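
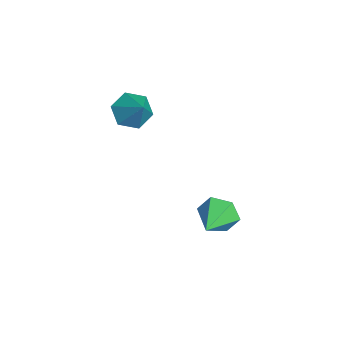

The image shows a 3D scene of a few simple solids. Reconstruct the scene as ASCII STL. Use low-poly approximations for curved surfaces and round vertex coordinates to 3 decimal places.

solid 
facet normal -0.894 0.369 -0.255
outer loop
vertex -0.522 2.317 -5.096
vertex -0.924 1.969 -4.191
vertex -0.511 2.932 -4.246
endloop
endfacet
facet normal 0.792 0.490 -0.365
outer loop
vertex -0.522 2.317 -5.096
vertex -0.511 2.932 -4.246
vertex 0.764 1.271 -3.709
endloop
endfacet
facet normal -0.894 0.369 -0.255
outer loop
vertex -0.511 2.932 -4.246
vertex -0.924 1.969 -4.191
vertex -0.913 2.585 -3.34
endloop
endfacet
facet normal 0.599 0.623 0.504
outer loop
vertex -0.511 2.932 -4.246
vertex -0.913 2.585 -3.34
vertex 0.764 1.271 -3.709
endloop
endfacet
facet normal -0.894 0.369 -0.256
outer loop
vertex -0.913 2.585 -3.34
vertex -0.924 1.969 -4.191
vertex -1.327 1.621 -3.285
endloop
endfacet
facet normal 0.194 -0.027 0.981
outer loop
vertex -0.913 2.585 -3.34
vertex -1.327 1.621 -3.285
vertex 0.764 1.271 -3.709
endloop
endfacet
facet normal -0.893 0.369 -0.255
outer loop
vertex -1.327 1.621 -3.285
vertex -0.924 1.969 -4.191
vertex -1.338 1.006 -4.136
endloop
endfacet
facet normal -0.017 -0.810 0.586
outer loop
vertex -1.327 1.621 -3.285
vertex -1.338 1.006 -4.136
vertex 0.764 1.271 -3.709
endloop
endfacet
facet normal -0.893 0.370 -0.255
outer loop
vertex -1.338 1.006 -4.136
vertex -0.924 1.969 -4.191
vertex -0.936 1.353 -5.041
endloop
endfacet
facet normal 0.176 -0.943 -0.283
outer loop
vertex -1.338 1.006 -4.136
vertex -0.936 1.353 -5.041
vertex 0.764 1.271 -3.709
endloop
endfacet
facet normal -0.894 0.369 -0.255
outer loop
vertex -0.936 1.353 -5.041
vertex -0.924 1.969 -4.191
vertex -0.522 2.317 -5.096
endloop
endfacet
facet normal 0.581 -0.293 -0.759
outer loop
vertex -0.936 1.353 -5.041
vertex -0.522 2.317 -5.096
vertex 0.764 1.271 -3.709
endloop
endfacet
facet normal -0.669 -0.284 -0.686
outer loop
vertex -2.766 -2.526 0.945
vertex -3.446 -1.855 1.33
vertex -2.802 -1.563 0.581
endloop
endfacet
facet normal 0.967 -0.058 -0.249
outer loop
vertex -2.766 -2.526 0.945
vertex -2.802 -1.563 0.581
vertex -2.294 -1.365 2.51
endloop
endfacet
facet normal -0.669 -0.284 -0.686
outer loop
vertex -2.802 -1.563 0.581
vertex -3.446 -1.855 1.33
vertex -3.482 -0.892 0.966
endloop
endfacet
facet normal 0.610 0.755 -0.238
outer loop
vertex -2.802 -1.563 0.581
vertex -3.482 -0.892 0.966
vertex -2.294 -1.365 2.51
endloop
endfacet
facet normal -0.670 -0.284 -0.686
outer loop
vertex -3.482 -0.892 0.966
vertex -3.446 -1.855 1.33
vertex -4.126 -1.183 1.715
endloop
endfacet
facet normal -0.048 0.944 0.326
outer loop
vertex -3.482 -0.892 0.966
vertex -4.126 -1.183 1.715
vertex -2.294 -1.365 2.51
endloop
endfacet
facet normal -0.670 -0.284 -0.686
outer loop
vertex -4.126 -1.183 1.715
vertex -3.446 -1.855 1.33
vertex -4.09 -2.146 2.079
endloop
endfacet
facet normal -0.350 0.320 0.880
outer loop
vertex -4.126 -1.183 1.715
vertex -4.09 -2.146 2.079
vertex -2.294 -1.365 2.51
endloop
endfacet
facet normal -0.669 -0.285 -0.686
outer loop
vertex -4.09 -2.146 2.079
vertex -3.446 -1.855 1.33
vertex -3.41 -2.817 1.694
endloop
endfacet
facet normal 0.006 -0.493 0.870
outer loop
vertex -4.09 -2.146 2.079
vertex -3.41 -2.817 1.694
vertex -2.294 -1.365 2.51
endloop
endfacet
facet normal -0.669 -0.285 -0.686
outer loop
vertex -3.41 -2.817 1.694
vertex -3.446 -1.855 1.33
vertex -2.766 -2.526 0.945
endloop
endfacet
facet normal 0.664 -0.682 0.306
outer loop
vertex -3.41 -2.817 1.694
vertex -2.766 -2.526 0.945
vertex -2.294 -1.365 2.51
endloop
endfacet

endsolid


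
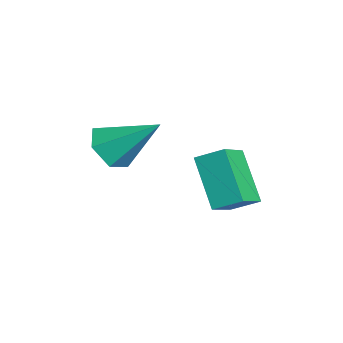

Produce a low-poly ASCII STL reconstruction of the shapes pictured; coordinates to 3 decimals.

solid 
facet normal -0.311 -0.714 -0.627
outer loop
vertex 3.205 -1.463 0.533
vertex 2.933 -1.931 1.201
vertex 2.401 -1.369 0.825
endloop
endfacet
facet normal -0.049 0.904 -0.425
outer loop
vertex 3.205 -1.463 0.533
vertex 2.401 -1.369 0.825
vertex 3.527 -0.569 2.399
endloop
endfacet
facet normal -0.311 -0.714 -0.628
outer loop
vertex 2.401 -1.369 0.825
vertex 2.933 -1.931 1.201
vertex 2.129 -1.838 1.493
endloop
endfacet
facet normal -0.722 0.669 0.176
outer loop
vertex 2.401 -1.369 0.825
vertex 2.129 -1.838 1.493
vertex 3.527 -0.569 2.399
endloop
endfacet
facet normal -0.311 -0.713 -0.628
outer loop
vertex 2.129 -1.838 1.493
vertex 2.933 -1.931 1.201
vertex 2.661 -2.4 1.868
endloop
endfacet
facet normal -0.559 0.024 0.829
outer loop
vertex 2.129 -1.838 1.493
vertex 2.661 -2.4 1.868
vertex 3.527 -0.569 2.399
endloop
endfacet
facet normal -0.312 -0.713 -0.628
outer loop
vertex 2.661 -2.4 1.868
vertex 2.933 -1.931 1.201
vertex 3.464 -2.494 1.576
endloop
endfacet
facet normal 0.275 -0.386 0.881
outer loop
vertex 2.661 -2.4 1.868
vertex 3.464 -2.494 1.576
vertex 3.527 -0.569 2.399
endloop
endfacet
facet normal -0.313 -0.713 -0.628
outer loop
vertex 3.464 -2.494 1.576
vertex 2.933 -1.931 1.201
vertex 3.736 -2.025 0.908
endloop
endfacet
facet normal 0.948 -0.151 0.280
outer loop
vertex 3.464 -2.494 1.576
vertex 3.736 -2.025 0.908
vertex 3.527 -0.569 2.399
endloop
endfacet
facet normal -0.312 -0.714 -0.627
outer loop
vertex 3.736 -2.025 0.908
vertex 2.933 -1.931 1.201
vertex 3.205 -1.463 0.533
endloop
endfacet
facet normal 0.786 0.494 -0.372
outer loop
vertex 3.736 -2.025 0.908
vertex 3.205 -1.463 0.533
vertex 3.527 -0.569 2.399
endloop
endfacet
facet normal -0.696 0.516 -0.500
outer loop
vertex 2.474 1.065 0.229
vertex 2.756 1.893 0.692
vertex 3.727 1.413 -1.156
endloop
endfacet
facet normal -0.285 -0.836 -0.468
outer loop
vertex 4.624 0.747 -0.512
vertex 2.474 1.065 0.229
vertex 3.727 1.413 -1.156
endloop
endfacet
facet normal -0.696 0.516 -0.500
outer loop
vertex 3.727 1.413 -1.156
vertex 2.756 1.893 0.692
vertex 4.009 2.241 -0.693
endloop
endfacet
facet normal 0.659 0.183 -0.729
outer loop
vertex 4.009 2.241 -0.693
vertex 4.624 0.747 -0.512
vertex 3.727 1.413 -1.156
endloop
endfacet
facet normal -0.659 -0.183 0.729
outer loop
vertex 2.474 1.065 0.229
vertex 3.653 1.227 1.336
vertex 2.756 1.893 0.692
endloop
endfacet
facet normal -0.285 -0.836 -0.468
outer loop
vertex 3.371 0.399 0.873
vertex 2.474 1.065 0.229
vertex 4.624 0.747 -0.512
endloop
endfacet
facet normal -0.659 -0.183 0.729
outer loop
vertex 3.371 0.399 0.873
vertex 3.653 1.227 1.336
vertex 2.474 1.065 0.229
endloop
endfacet
facet normal 0.285 0.836 0.468
outer loop
vertex 2.756 1.893 0.692
vertex 3.653 1.227 1.336
vertex 4.009 2.241 -0.693
endloop
endfacet
facet normal 0.659 0.183 -0.729
outer loop
vertex 4.906 1.575 -0.049
vertex 4.624 0.747 -0.512
vertex 4.009 2.241 -0.693
endloop
endfacet
facet normal 0.285 0.836 0.468
outer loop
vertex 4.009 2.241 -0.693
vertex 3.653 1.227 1.336
vertex 4.906 1.575 -0.049
endloop
endfacet
facet normal 0.696 -0.516 0.500
outer loop
vertex 4.906 1.575 -0.049
vertex 3.371 0.399 0.873
vertex 4.624 0.747 -0.512
endloop
endfacet
facet normal 0.696 -0.516 0.500
outer loop
vertex 3.653 1.227 1.336
vertex 3.371 0.399 0.873
vertex 4.906 1.575 -0.049
endloop
endfacet

endsolid


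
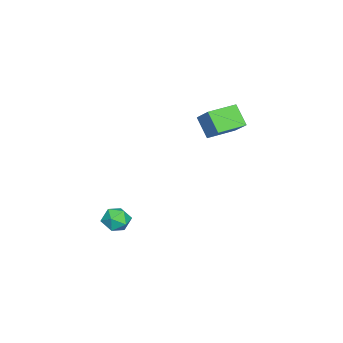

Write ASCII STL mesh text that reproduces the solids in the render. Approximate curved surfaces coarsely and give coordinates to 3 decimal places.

solid 
facet normal -0.751 0.659 0.047
outer loop
vertex 0.785 -0.242 2.617
vertex 1.407 0.412 3.377
vertex 1.239 0.337 1.746
endloop
endfacet
facet normal -0.527 -0.555 -0.644
outer loop
vertex 2.253 -0.552 1.683
vertex 0.785 -0.242 2.617
vertex 1.239 0.337 1.746
endloop
endfacet
facet normal -0.751 0.659 0.047
outer loop
vertex 1.239 0.337 1.746
vertex 1.407 0.412 3.377
vertex 1.861 0.992 2.507
endloop
endfacet
facet normal 0.398 0.509 -0.763
outer loop
vertex 1.861 0.992 2.507
vertex 2.253 -0.552 1.683
vertex 1.239 0.337 1.746
endloop
endfacet
facet normal -0.398 -0.508 0.763
outer loop
vertex 0.785 -0.242 2.617
vertex 2.421 -0.477 3.314
vertex 1.407 0.412 3.377
endloop
endfacet
facet normal -0.527 -0.554 -0.644
outer loop
vertex 1.799 -1.132 2.553
vertex 0.785 -0.242 2.617
vertex 2.253 -0.552 1.683
endloop
endfacet
facet normal -0.398 -0.509 0.763
outer loop
vertex 1.799 -1.132 2.553
vertex 2.421 -0.477 3.314
vertex 0.785 -0.242 2.617
endloop
endfacet
facet normal 0.526 0.555 0.644
outer loop
vertex 1.407 0.412 3.377
vertex 2.421 -0.477 3.314
vertex 1.861 0.992 2.507
endloop
endfacet
facet normal 0.398 0.509 -0.763
outer loop
vertex 2.875 0.102 2.443
vertex 2.253 -0.552 1.683
vertex 1.861 0.992 2.507
endloop
endfacet
facet normal 0.527 0.555 0.644
outer loop
vertex 1.861 0.992 2.507
vertex 2.421 -0.477 3.314
vertex 2.875 0.102 2.443
endloop
endfacet
facet normal 0.751 -0.659 -0.047
outer loop
vertex 2.875 0.102 2.443
vertex 1.799 -1.132 2.553
vertex 2.253 -0.552 1.683
endloop
endfacet
facet normal 0.751 -0.659 -0.047
outer loop
vertex 2.421 -0.477 3.314
vertex 1.799 -1.132 2.553
vertex 2.875 0.102 2.443
endloop
endfacet
facet normal 0.009 0.926 0.377
outer loop
vertex 3.485 -3.391 -2.928
vertex 3.811 -3.625 -2.361
vertex 4.179 -3.406 -2.908
endloop
endfacet
facet normal 0.030 0.941 -0.337
outer loop
vertex 3.485 -3.391 -2.928
vertex 4.179 -3.406 -2.908
vertex 3.844 -3.601 -3.483
endloop
endfacet
facet normal -0.547 0.602 -0.582
outer loop
vertex 3.485 -3.391 -2.928
vertex 3.844 -3.601 -3.483
vertex 3.269 -3.94 -3.293
endloop
endfacet
facet normal -0.926 0.377 -0.019
outer loop
vertex 3.485 -3.391 -2.928
vertex 3.269 -3.94 -3.293
vertex 3.249 -3.955 -2.599
endloop
endfacet
facet normal -0.582 0.578 0.573
outer loop
vertex 3.485 -3.391 -2.928
vertex 3.249 -3.955 -2.599
vertex 3.811 -3.625 -2.361
endloop
endfacet
facet normal 0.606 0.576 -0.548
outer loop
vertex 3.844 -3.601 -3.483
vertex 4.179 -3.406 -2.908
vertex 4.391 -3.965 -3.261
endloop
endfacet
facet normal 0.573 0.552 0.606
outer loop
vertex 4.179 -3.406 -2.908
vertex 3.811 -3.625 -2.361
vertex 4.371 -3.98 -2.567
endloop
endfacet
facet normal -0.383 -0.013 0.923
outer loop
vertex 3.811 -3.625 -2.361
vertex 3.249 -3.955 -2.599
vertex 3.796 -4.319 -2.377
endloop
endfacet
facet normal -0.941 -0.335 -0.034
outer loop
vertex 3.249 -3.955 -2.599
vertex 3.269 -3.94 -3.293
vertex 3.461 -4.514 -2.952
endloop
endfacet
facet normal -0.329 0.029 -0.944
outer loop
vertex 3.269 -3.94 -3.293
vertex 3.844 -3.601 -3.483
vertex 3.829 -4.295 -3.499
endloop
endfacet
facet normal 0.926 -0.377 0.019
outer loop
vertex 4.155 -4.529 -2.932
vertex 4.391 -3.965 -3.261
vertex 4.371 -3.98 -2.567
endloop
endfacet
facet normal 0.547 -0.602 0.582
outer loop
vertex 4.155 -4.529 -2.932
vertex 4.371 -3.98 -2.567
vertex 3.796 -4.319 -2.377
endloop
endfacet
facet normal -0.030 -0.941 0.337
outer loop
vertex 4.155 -4.529 -2.932
vertex 3.796 -4.319 -2.377
vertex 3.461 -4.514 -2.952
endloop
endfacet
facet normal -0.009 -0.926 -0.377
outer loop
vertex 4.155 -4.529 -2.932
vertex 3.461 -4.514 -2.952
vertex 3.829 -4.295 -3.499
endloop
endfacet
facet normal 0.582 -0.578 -0.573
outer loop
vertex 4.155 -4.529 -2.932
vertex 3.829 -4.295 -3.499
vertex 4.391 -3.965 -3.261
endloop
endfacet
facet normal 0.941 0.335 0.034
outer loop
vertex 4.371 -3.98 -2.567
vertex 4.391 -3.965 -3.261
vertex 4.179 -3.406 -2.908
endloop
endfacet
facet normal 0.329 -0.029 0.944
outer loop
vertex 3.796 -4.319 -2.377
vertex 4.371 -3.98 -2.567
vertex 3.811 -3.625 -2.361
endloop
endfacet
facet normal -0.606 -0.576 0.548
outer loop
vertex 3.461 -4.514 -2.952
vertex 3.796 -4.319 -2.377
vertex 3.249 -3.955 -2.599
endloop
endfacet
facet normal -0.573 -0.552 -0.606
outer loop
vertex 3.829 -4.295 -3.499
vertex 3.461 -4.514 -2.952
vertex 3.269 -3.94 -3.293
endloop
endfacet
facet normal 0.383 0.013 -0.923
outer loop
vertex 4.391 -3.965 -3.261
vertex 3.829 -4.295 -3.499
vertex 3.844 -3.601 -3.483
endloop
endfacet

endsolid


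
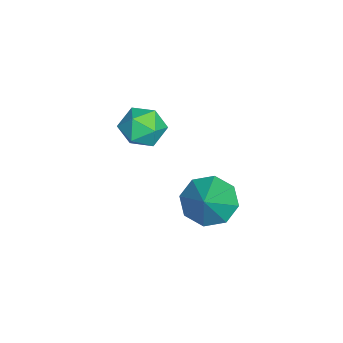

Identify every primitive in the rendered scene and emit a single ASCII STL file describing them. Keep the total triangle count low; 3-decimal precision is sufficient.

solid 
facet normal -0.736 0.036 -0.676
outer loop
vertex 0.107 3.021 -0.877
vertex -0.408 2.44 -0.347
vertex -0.308 3.373 -0.406
endloop
endfacet
facet normal 0.656 0.754 0.014
outer loop
vertex 0.107 3.021 -0.877
vertex -0.308 3.373 -0.406
vertex 0.808 2.38 0.767
endloop
endfacet
facet normal -0.736 0.036 -0.676
outer loop
vertex -0.308 3.373 -0.406
vertex -0.408 2.44 -0.347
vertex -0.781 3.178 0.099
endloop
endfacet
facet normal 0.203 0.834 0.513
outer loop
vertex -0.308 3.373 -0.406
vertex -0.781 3.178 0.099
vertex 0.808 2.38 0.767
endloop
endfacet
facet normal -0.736 0.036 -0.676
outer loop
vertex -0.781 3.178 0.099
vertex -0.408 2.44 -0.347
vertex -1.036 2.551 0.343
endloop
endfacet
facet normal -0.167 0.416 0.894
outer loop
vertex -0.781 3.178 0.099
vertex -1.036 2.551 0.343
vertex 0.808 2.38 0.767
endloop
endfacet
facet normal -0.736 0.035 -0.676
outer loop
vertex -1.036 2.551 0.343
vertex -0.408 2.44 -0.347
vertex -0.922 1.859 0.183
endloop
endfacet
facet normal -0.239 -0.256 0.937
outer loop
vertex -1.036 2.551 0.343
vertex -0.922 1.859 0.183
vertex 0.808 2.38 0.767
endloop
endfacet
facet normal -0.737 0.035 -0.675
outer loop
vertex -0.922 1.859 0.183
vertex -0.408 2.44 -0.347
vertex -0.507 1.507 -0.288
endloop
endfacet
facet normal 0.030 -0.788 0.615
outer loop
vertex -0.922 1.859 0.183
vertex -0.507 1.507 -0.288
vertex 0.808 2.38 0.767
endloop
endfacet
facet normal -0.737 0.035 -0.675
outer loop
vertex -0.507 1.507 -0.288
vertex -0.408 2.44 -0.347
vertex -0.034 1.702 -0.794
endloop
endfacet
facet normal 0.483 -0.868 0.117
outer loop
vertex -0.507 1.507 -0.288
vertex -0.034 1.702 -0.794
vertex 0.808 2.38 0.767
endloop
endfacet
facet normal -0.737 0.036 -0.675
outer loop
vertex -0.034 1.702 -0.794
vertex -0.408 2.44 -0.347
vertex 0.22 2.329 -1.038
endloop
endfacet
facet normal 0.853 -0.449 -0.265
outer loop
vertex -0.034 1.702 -0.794
vertex 0.22 2.329 -1.038
vertex 0.808 2.38 0.767
endloop
endfacet
facet normal -0.737 0.037 -0.675
outer loop
vertex 0.22 2.329 -1.038
vertex -0.408 2.44 -0.347
vertex 0.107 3.021 -0.877
endloop
endfacet
facet normal 0.925 0.223 -0.308
outer loop
vertex 0.22 2.329 -1.038
vertex 0.107 3.021 -0.877
vertex 0.808 2.38 0.767
endloop
endfacet
facet normal -0.173 -0.147 0.974
outer loop
vertex -3.913 0.366 0.881
vertex -4.203 -0.439 0.708
vertex -3.357 -0.308 0.878
endloop
endfacet
facet normal 0.372 0.303 0.878
outer loop
vertex -3.913 0.366 0.881
vertex -3.357 -0.308 0.878
vertex -3.124 0.452 0.517
endloop
endfacet
facet normal 0.135 0.858 0.495
outer loop
vertex -3.913 0.366 0.881
vertex -3.124 0.452 0.517
vertex -3.826 0.79 0.123
endloop
endfacet
facet normal -0.557 0.750 0.356
outer loop
vertex -3.913 0.366 0.881
vertex -3.826 0.79 0.123
vertex -4.493 0.239 0.241
endloop
endfacet
facet normal -0.747 0.129 0.652
outer loop
vertex -3.913 0.366 0.881
vertex -4.493 0.239 0.241
vertex -4.203 -0.439 0.708
endloop
endfacet
facet normal 0.870 -0.033 0.492
outer loop
vertex -3.124 0.452 0.517
vertex -3.357 -0.308 0.878
vertex -2.927 -0.299 0.119
endloop
endfacet
facet normal -0.012 -0.761 0.648
outer loop
vertex -3.357 -0.308 0.878
vertex -4.203 -0.439 0.708
vertex -3.594 -0.85 0.237
endloop
endfacet
facet normal -0.941 -0.314 0.128
outer loop
vertex -4.203 -0.439 0.708
vertex -4.493 0.239 0.241
vertex -4.296 -0.512 -0.157
endloop
endfacet
facet normal -0.633 0.691 -0.350
outer loop
vertex -4.493 0.239 0.241
vertex -3.826 0.79 0.123
vertex -4.063 0.248 -0.518
endloop
endfacet
facet normal 0.487 0.865 -0.125
outer loop
vertex -3.826 0.79 0.123
vertex -3.124 0.452 0.517
vertex -3.217 0.379 -0.348
endloop
endfacet
facet normal 0.557 -0.750 -0.356
outer loop
vertex -3.507 -0.426 -0.521
vertex -2.927 -0.299 0.119
vertex -3.594 -0.85 0.237
endloop
endfacet
facet normal -0.135 -0.858 -0.495
outer loop
vertex -3.507 -0.426 -0.521
vertex -3.594 -0.85 0.237
vertex -4.296 -0.512 -0.157
endloop
endfacet
facet normal -0.372 -0.303 -0.878
outer loop
vertex -3.507 -0.426 -0.521
vertex -4.296 -0.512 -0.157
vertex -4.063 0.248 -0.518
endloop
endfacet
facet normal 0.173 0.147 -0.974
outer loop
vertex -3.507 -0.426 -0.521
vertex -4.063 0.248 -0.518
vertex -3.217 0.379 -0.348
endloop
endfacet
facet normal 0.747 -0.129 -0.652
outer loop
vertex -3.507 -0.426 -0.521
vertex -3.217 0.379 -0.348
vertex -2.927 -0.299 0.119
endloop
endfacet
facet normal 0.633 -0.691 0.350
outer loop
vertex -3.594 -0.85 0.237
vertex -2.927 -0.299 0.119
vertex -3.357 -0.308 0.878
endloop
endfacet
facet normal -0.487 -0.865 0.125
outer loop
vertex -4.296 -0.512 -0.157
vertex -3.594 -0.85 0.237
vertex -4.203 -0.439 0.708
endloop
endfacet
facet normal -0.870 0.033 -0.492
outer loop
vertex -4.063 0.248 -0.518
vertex -4.296 -0.512 -0.157
vertex -4.493 0.239 0.241
endloop
endfacet
facet normal 0.012 0.761 -0.648
outer loop
vertex -3.217 0.379 -0.348
vertex -4.063 0.248 -0.518
vertex -3.826 0.79 0.123
endloop
endfacet
facet normal 0.941 0.314 -0.128
outer loop
vertex -2.927 -0.299 0.119
vertex -3.217 0.379 -0.348
vertex -3.124 0.452 0.517
endloop
endfacet

endsolid


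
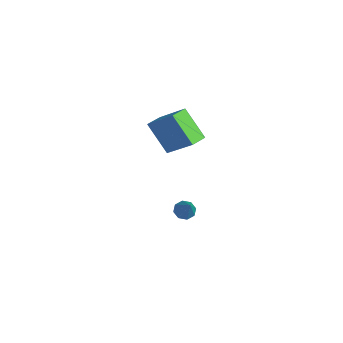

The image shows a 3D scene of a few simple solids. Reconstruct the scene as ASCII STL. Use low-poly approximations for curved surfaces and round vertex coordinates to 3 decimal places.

solid 
facet normal -0.595 0.803 -0.042
outer loop
vertex -0.191 1.054 2.355
vertex 0.991 1.997 3.632
vertex 0.858 1.753 0.867
endloop
endfacet
facet normal -0.597 -0.477 -0.645
outer loop
vertex 1.429 0.983 0.908
vertex -0.191 1.054 2.355
vertex 0.858 1.753 0.867
endloop
endfacet
facet normal -0.595 0.802 -0.042
outer loop
vertex 0.858 1.753 0.867
vertex 0.991 1.997 3.632
vertex 2.04 2.697 2.145
endloop
endfacet
facet normal 0.538 0.359 -0.763
outer loop
vertex 2.04 2.697 2.145
vertex 1.429 0.983 0.908
vertex 0.858 1.753 0.867
endloop
endfacet
facet normal -0.538 -0.358 0.763
outer loop
vertex -0.191 1.054 2.355
vertex 1.562 1.227 3.673
vertex 0.991 1.997 3.632
endloop
endfacet
facet normal -0.597 -0.476 -0.645
outer loop
vertex 0.38 0.283 2.395
vertex -0.191 1.054 2.355
vertex 1.429 0.983 0.908
endloop
endfacet
facet normal -0.538 -0.359 0.763
outer loop
vertex 0.38 0.283 2.395
vertex 1.562 1.227 3.673
vertex -0.191 1.054 2.355
endloop
endfacet
facet normal 0.597 0.477 0.645
outer loop
vertex 0.991 1.997 3.632
vertex 1.562 1.227 3.673
vertex 2.04 2.697 2.145
endloop
endfacet
facet normal 0.538 0.359 -0.763
outer loop
vertex 2.611 1.926 2.185
vertex 1.429 0.983 0.908
vertex 2.04 2.697 2.145
endloop
endfacet
facet normal 0.598 0.476 0.645
outer loop
vertex 2.04 2.697 2.145
vertex 1.562 1.227 3.673
vertex 2.611 1.926 2.185
endloop
endfacet
facet normal 0.595 -0.803 0.042
outer loop
vertex 2.611 1.926 2.185
vertex 0.38 0.283 2.395
vertex 1.429 0.983 0.908
endloop
endfacet
facet normal 0.595 -0.803 0.042
outer loop
vertex 1.562 1.227 3.673
vertex 0.38 0.283 2.395
vertex 2.611 1.926 2.185
endloop
endfacet
facet normal -0.666 0.013 -0.746
outer loop
vertex 1.141 1.624 -4.327
vertex 0.837 2.032 -4.048
vertex 1.269 2.036 -4.434
endloop
endfacet
facet normal 0.861 -0.361 -0.358
outer loop
vertex 1.141 1.624 -4.327
vertex 1.269 2.036 -4.434
vertex 1.923 2.008 -2.832
endloop
endfacet
facet normal -0.666 0.013 -0.746
outer loop
vertex 1.269 2.036 -4.434
vertex 0.837 2.032 -4.048
vertex 1.144 2.445 -4.315
endloop
endfacet
facet normal 0.864 0.365 -0.346
outer loop
vertex 1.269 2.036 -4.434
vertex 1.144 2.445 -4.315
vertex 1.923 2.008 -2.832
endloop
endfacet
facet normal -0.667 0.014 -0.745
outer loop
vertex 1.144 2.445 -4.315
vertex 0.837 2.032 -4.048
vertex 0.839 2.611 -4.039
endloop
endfacet
facet normal 0.482 0.876 0.005
outer loop
vertex 1.144 2.445 -4.315
vertex 0.839 2.611 -4.039
vertex 1.923 2.008 -2.832
endloop
endfacet
facet normal -0.667 0.014 -0.745
outer loop
vertex 0.839 2.611 -4.039
vertex 0.837 2.032 -4.048
vertex 0.533 2.439 -3.768
endloop
endfacet
facet normal -0.058 0.871 0.487
outer loop
vertex 0.839 2.611 -4.039
vertex 0.533 2.439 -3.768
vertex 1.923 2.008 -2.832
endloop
endfacet
facet normal -0.666 0.015 -0.745
outer loop
vertex 0.533 2.439 -3.768
vertex 0.837 2.032 -4.048
vertex 0.404 2.027 -3.661
endloop
endfacet
facet normal -0.445 0.353 0.823
outer loop
vertex 0.533 2.439 -3.768
vertex 0.404 2.027 -3.661
vertex 1.923 2.008 -2.832
endloop
endfacet
facet normal -0.666 0.013 -0.745
outer loop
vertex 0.404 2.027 -3.661
vertex 0.837 2.032 -4.048
vertex 0.53 1.618 -3.781
endloop
endfacet
facet normal -0.448 -0.376 0.811
outer loop
vertex 0.404 2.027 -3.661
vertex 0.53 1.618 -3.781
vertex 1.923 2.008 -2.832
endloop
endfacet
facet normal -0.667 0.014 -0.745
outer loop
vertex 0.53 1.618 -3.781
vertex 0.837 2.032 -4.048
vertex 0.835 1.452 -4.057
endloop
endfacet
facet normal -0.066 -0.885 0.460
outer loop
vertex 0.53 1.618 -3.781
vertex 0.835 1.452 -4.057
vertex 1.923 2.008 -2.832
endloop
endfacet
facet normal -0.666 0.014 -0.746
outer loop
vertex 0.835 1.452 -4.057
vertex 0.837 2.032 -4.048
vertex 1.141 1.624 -4.327
endloop
endfacet
facet normal 0.475 -0.880 -0.022
outer loop
vertex 0.835 1.452 -4.057
vertex 1.141 1.624 -4.327
vertex 1.923 2.008 -2.832
endloop
endfacet

endsolid


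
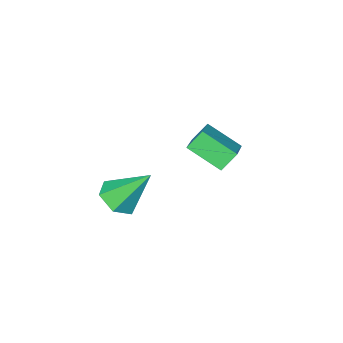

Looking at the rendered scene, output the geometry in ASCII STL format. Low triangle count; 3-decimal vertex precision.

solid 
facet normal 0.357 -0.522 -0.775
outer loop
vertex 3.07 1.197 -2.674
vertex 2.259 1.4 -3.184
vertex 3.032 2.001 -3.233
endloop
endfacet
facet normal 0.740 0.407 0.535
outer loop
vertex 3.07 1.197 -2.674
vertex 3.032 2.001 -3.233
vertex 1.481 2.54 -1.496
endloop
endfacet
facet normal 0.357 -0.522 -0.775
outer loop
vertex 3.032 2.001 -3.233
vertex 2.259 1.4 -3.184
vertex 2.22 2.204 -3.744
endloop
endfacet
facet normal 0.274 0.960 -0.054
outer loop
vertex 3.032 2.001 -3.233
vertex 2.22 2.204 -3.744
vertex 1.481 2.54 -1.496
endloop
endfacet
facet normal 0.357 -0.522 -0.775
outer loop
vertex 2.22 2.204 -3.744
vertex 2.259 1.4 -3.184
vertex 1.447 1.603 -3.695
endloop
endfacet
facet normal -0.596 0.742 -0.307
outer loop
vertex 2.22 2.204 -3.744
vertex 1.447 1.603 -3.695
vertex 1.481 2.54 -1.496
endloop
endfacet
facet normal 0.357 -0.523 -0.774
outer loop
vertex 1.447 1.603 -3.695
vertex 2.259 1.4 -3.184
vertex 1.486 0.8 -3.135
endloop
endfacet
facet normal -0.999 -0.029 0.028
outer loop
vertex 1.447 1.603 -3.695
vertex 1.486 0.8 -3.135
vertex 1.481 2.54 -1.496
endloop
endfacet
facet normal 0.357 -0.523 -0.774
outer loop
vertex 1.486 0.8 -3.135
vertex 2.259 1.4 -3.184
vertex 2.297 0.597 -2.624
endloop
endfacet
facet normal -0.533 -0.581 0.615
outer loop
vertex 1.486 0.8 -3.135
vertex 2.297 0.597 -2.624
vertex 1.481 2.54 -1.496
endloop
endfacet
facet normal 0.356 -0.523 -0.774
outer loop
vertex 2.297 0.597 -2.624
vertex 2.259 1.4 -3.184
vertex 3.07 1.197 -2.674
endloop
endfacet
facet normal 0.338 -0.363 0.869
outer loop
vertex 2.297 0.597 -2.624
vertex 3.07 1.197 -2.674
vertex 1.481 2.54 -1.496
endloop
endfacet
facet normal -0.692 -0.580 -0.429
outer loop
vertex -2.455 0.659 -2.445
vertex -3.135 0.882 -1.65
vertex -3.073 2.084 -3.374
endloop
endfacet
facet normal 0.636 -0.209 -0.743
outer loop
vertex -1.745 3.198 -2.55
vertex -2.455 0.659 -2.445
vertex -3.073 2.084 -3.374
endloop
endfacet
facet normal -0.691 -0.581 -0.430
outer loop
vertex -3.073 2.084 -3.374
vertex -3.135 0.882 -1.65
vertex -3.754 2.307 -2.58
endloop
endfacet
facet normal -0.341 0.787 -0.514
outer loop
vertex -3.754 2.307 -2.58
vertex -1.745 3.198 -2.55
vertex -3.073 2.084 -3.374
endloop
endfacet
facet normal 0.342 -0.787 0.513
outer loop
vertex -2.455 0.659 -2.445
vertex -1.807 1.996 -0.826
vertex -3.135 0.882 -1.65
endloop
endfacet
facet normal 0.636 -0.209 -0.743
outer loop
vertex -1.126 1.773 -1.62
vertex -2.455 0.659 -2.445
vertex -1.745 3.198 -2.55
endloop
endfacet
facet normal 0.341 -0.787 0.514
outer loop
vertex -1.126 1.773 -1.62
vertex -1.807 1.996 -0.826
vertex -2.455 0.659 -2.445
endloop
endfacet
facet normal -0.636 0.209 0.743
outer loop
vertex -3.135 0.882 -1.65
vertex -1.807 1.996 -0.826
vertex -3.754 2.307 -2.58
endloop
endfacet
facet normal -0.342 0.787 -0.513
outer loop
vertex -2.425 3.421 -1.755
vertex -1.745 3.198 -2.55
vertex -3.754 2.307 -2.58
endloop
endfacet
facet normal -0.636 0.209 0.743
outer loop
vertex -3.754 2.307 -2.58
vertex -1.807 1.996 -0.826
vertex -2.425 3.421 -1.755
endloop
endfacet
facet normal 0.692 0.581 0.429
outer loop
vertex -2.425 3.421 -1.755
vertex -1.126 1.773 -1.62
vertex -1.745 3.198 -2.55
endloop
endfacet
facet normal 0.692 0.580 0.430
outer loop
vertex -1.807 1.996 -0.826
vertex -1.126 1.773 -1.62
vertex -2.425 3.421 -1.755
endloop
endfacet

endsolid


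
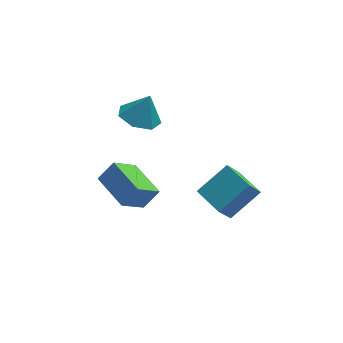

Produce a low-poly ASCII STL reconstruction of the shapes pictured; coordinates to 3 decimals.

solid 
facet normal -0.352 -0.116 -0.929
outer loop
vertex 1.829 1.912 -0.828
vertex 1.016 2.09 -0.542
vertex 1.626 2.648 -0.843
endloop
endfacet
facet normal 0.944 0.264 0.198
outer loop
vertex 1.829 1.912 -0.828
vertex 1.626 2.648 -0.843
vertex 1.444 2.23 0.582
endloop
endfacet
facet normal -0.353 -0.115 -0.929
outer loop
vertex 1.626 2.648 -0.843
vertex 1.016 2.09 -0.542
vertex 0.965 2.964 -0.631
endloop
endfacet
facet normal 0.488 0.819 0.302
outer loop
vertex 1.626 2.648 -0.843
vertex 0.965 2.964 -0.631
vertex 1.444 2.23 0.582
endloop
endfacet
facet normal -0.354 -0.115 -0.928
outer loop
vertex 0.965 2.964 -0.631
vertex 1.016 2.09 -0.542
vertex 0.342 2.622 -0.351
endloop
endfacet
facet normal -0.189 0.805 0.562
outer loop
vertex 0.965 2.964 -0.631
vertex 0.342 2.622 -0.351
vertex 1.444 2.23 0.582
endloop
endfacet
facet normal -0.354 -0.115 -0.928
outer loop
vertex 0.342 2.622 -0.351
vertex 1.016 2.09 -0.542
vertex 0.227 1.879 -0.215
endloop
endfacet
facet normal -0.579 0.233 0.782
outer loop
vertex 0.342 2.622 -0.351
vertex 0.227 1.879 -0.215
vertex 1.444 2.23 0.582
endloop
endfacet
facet normal -0.354 -0.116 -0.928
outer loop
vertex 0.227 1.879 -0.215
vertex 1.016 2.09 -0.542
vertex 0.707 1.295 -0.325
endloop
endfacet
facet normal -0.386 -0.467 0.795
outer loop
vertex 0.227 1.879 -0.215
vertex 0.707 1.295 -0.325
vertex 1.444 2.23 0.582
endloop
endfacet
facet normal -0.353 -0.116 -0.928
outer loop
vertex 0.707 1.295 -0.325
vertex 1.016 2.09 -0.542
vertex 1.42 1.31 -0.598
endloop
endfacet
facet normal 0.243 -0.767 0.593
outer loop
vertex 0.707 1.295 -0.325
vertex 1.42 1.31 -0.598
vertex 1.444 2.23 0.582
endloop
endfacet
facet normal -0.352 -0.116 -0.929
outer loop
vertex 1.42 1.31 -0.598
vertex 1.016 2.09 -0.542
vertex 1.829 1.912 -0.828
endloop
endfacet
facet normal 0.835 -0.442 0.328
outer loop
vertex 1.42 1.31 -0.598
vertex 1.829 1.912 -0.828
vertex 1.444 2.23 0.582
endloop
endfacet
facet normal -0.638 -0.235 -0.733
outer loop
vertex 0.116 -1.127 -2.647
vertex -0.68 0.274 -2.403
vertex 0.961 -0.482 -3.589
endloop
endfacet
facet normal 0.489 -0.859 -0.150
outer loop
vertex 1.58 -0.254 -2.877
vertex 0.116 -1.127 -2.647
vertex 0.961 -0.482 -3.589
endloop
endfacet
facet normal -0.638 -0.235 -0.733
outer loop
vertex 0.961 -0.482 -3.589
vertex -0.68 0.274 -2.403
vertex 0.165 0.919 -3.345
endloop
endfacet
facet normal 0.595 0.454 -0.663
outer loop
vertex 0.165 0.919 -3.345
vertex 1.58 -0.254 -2.877
vertex 0.961 -0.482 -3.589
endloop
endfacet
facet normal -0.595 -0.454 0.663
outer loop
vertex 0.116 -1.127 -2.647
vertex -0.061 0.502 -1.691
vertex -0.68 0.274 -2.403
endloop
endfacet
facet normal 0.489 -0.859 -0.150
outer loop
vertex 0.735 -0.899 -1.935
vertex 0.116 -1.127 -2.647
vertex 1.58 -0.254 -2.877
endloop
endfacet
facet normal -0.595 -0.454 0.663
outer loop
vertex 0.735 -0.899 -1.935
vertex -0.061 0.502 -1.691
vertex 0.116 -1.127 -2.647
endloop
endfacet
facet normal -0.489 0.859 0.150
outer loop
vertex -0.68 0.274 -2.403
vertex -0.061 0.502 -1.691
vertex 0.165 0.919 -3.345
endloop
endfacet
facet normal 0.595 0.454 -0.663
outer loop
vertex 0.784 1.147 -2.633
vertex 1.58 -0.254 -2.877
vertex 0.165 0.919 -3.345
endloop
endfacet
facet normal -0.489 0.859 0.150
outer loop
vertex 0.165 0.919 -3.345
vertex -0.061 0.502 -1.691
vertex 0.784 1.147 -2.633
endloop
endfacet
facet normal 0.638 0.235 0.733
outer loop
vertex 0.784 1.147 -2.633
vertex 0.735 -0.899 -1.935
vertex 1.58 -0.254 -2.877
endloop
endfacet
facet normal 0.638 0.235 0.733
outer loop
vertex -0.061 0.502 -1.691
vertex 0.735 -0.899 -1.935
vertex 0.784 1.147 -2.633
endloop
endfacet
facet normal -0.397 -0.408 0.822
outer loop
vertex 4.589 -2.615 -0.171
vertex 3.91 -1.582 0.014
vertex 3.449 -3.212 -1.018
endloop
endfacet
facet normal 0.543 -0.827 -0.148
outer loop
vertex 3.95 -2.698 -2.054
vertex 4.589 -2.615 -0.171
vertex 3.449 -3.212 -1.018
endloop
endfacet
facet normal -0.397 -0.408 0.822
outer loop
vertex 3.449 -3.212 -1.018
vertex 3.91 -1.582 0.014
vertex 2.771 -2.179 -0.833
endloop
endfacet
facet normal -0.740 -0.387 -0.550
outer loop
vertex 2.771 -2.179 -0.833
vertex 3.95 -2.698 -2.054
vertex 3.449 -3.212 -1.018
endloop
endfacet
facet normal 0.740 0.388 0.550
outer loop
vertex 4.589 -2.615 -0.171
vertex 4.411 -1.068 -1.022
vertex 3.91 -1.582 0.014
endloop
endfacet
facet normal 0.543 -0.826 -0.148
outer loop
vertex 5.089 -2.101 -1.207
vertex 4.589 -2.615 -0.171
vertex 3.95 -2.698 -2.054
endloop
endfacet
facet normal 0.740 0.387 0.549
outer loop
vertex 5.089 -2.101 -1.207
vertex 4.411 -1.068 -1.022
vertex 4.589 -2.615 -0.171
endloop
endfacet
facet normal -0.543 0.827 0.148
outer loop
vertex 3.91 -1.582 0.014
vertex 4.411 -1.068 -1.022
vertex 2.771 -2.179 -0.833
endloop
endfacet
facet normal -0.740 -0.388 -0.550
outer loop
vertex 3.271 -1.665 -1.869
vertex 3.95 -2.698 -2.054
vertex 2.771 -2.179 -0.833
endloop
endfacet
facet normal -0.543 0.827 0.148
outer loop
vertex 2.771 -2.179 -0.833
vertex 4.411 -1.068 -1.022
vertex 3.271 -1.665 -1.869
endloop
endfacet
facet normal 0.397 0.408 -0.822
outer loop
vertex 3.271 -1.665 -1.869
vertex 5.089 -2.101 -1.207
vertex 3.95 -2.698 -2.054
endloop
endfacet
facet normal 0.397 0.408 -0.822
outer loop
vertex 4.411 -1.068 -1.022
vertex 5.089 -2.101 -1.207
vertex 3.271 -1.665 -1.869
endloop
endfacet

endsolid


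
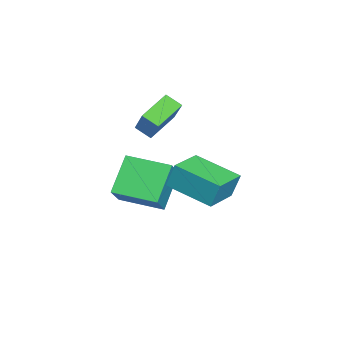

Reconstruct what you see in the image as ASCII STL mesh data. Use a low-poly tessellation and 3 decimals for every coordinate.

solid 
facet normal -0.912 0.383 -0.143
outer loop
vertex 1.328 -0.098 2.294
vertex 2.178 1.722 1.753
vertex 1.358 -0.441 1.186
endloop
endfacet
facet normal -0.409 -0.875 0.260
outer loop
vertex 2.882 -1.082 1.427
vertex 1.328 -0.098 2.294
vertex 1.358 -0.441 1.186
endloop
endfacet
facet normal -0.912 0.384 -0.145
outer loop
vertex 1.358 -0.441 1.186
vertex 2.178 1.722 1.753
vertex 2.209 1.378 0.645
endloop
endfacet
facet normal 0.026 -0.296 -0.955
outer loop
vertex 2.209 1.378 0.645
vertex 2.882 -1.082 1.427
vertex 1.358 -0.441 1.186
endloop
endfacet
facet normal -0.026 0.296 0.955
outer loop
vertex 1.328 -0.098 2.294
vertex 3.702 1.081 1.994
vertex 2.178 1.722 1.753
endloop
endfacet
facet normal -0.409 -0.875 0.260
outer loop
vertex 2.851 -0.738 2.535
vertex 1.328 -0.098 2.294
vertex 2.882 -1.082 1.427
endloop
endfacet
facet normal -0.027 0.296 0.955
outer loop
vertex 2.851 -0.738 2.535
vertex 3.702 1.081 1.994
vertex 1.328 -0.098 2.294
endloop
endfacet
facet normal 0.409 0.875 -0.260
outer loop
vertex 2.178 1.722 1.753
vertex 3.702 1.081 1.994
vertex 2.209 1.378 0.645
endloop
endfacet
facet normal 0.027 -0.296 -0.955
outer loop
vertex 3.732 0.738 0.886
vertex 2.882 -1.082 1.427
vertex 2.209 1.378 0.645
endloop
endfacet
facet normal 0.409 0.875 -0.260
outer loop
vertex 2.209 1.378 0.645
vertex 3.702 1.081 1.994
vertex 3.732 0.738 0.886
endloop
endfacet
facet normal 0.912 -0.383 0.144
outer loop
vertex 3.732 0.738 0.886
vertex 2.851 -0.738 2.535
vertex 2.882 -1.082 1.427
endloop
endfacet
facet normal 0.912 -0.384 0.144
outer loop
vertex 3.702 1.081 1.994
vertex 2.851 -0.738 2.535
vertex 3.732 0.738 0.886
endloop
endfacet
facet normal -0.644 0.214 0.735
outer loop
vertex -0.804 -3.179 0.896
vertex -0.444 -1.258 0.652
vertex -2.164 -3.08 -0.325
endloop
endfacet
facet normal -0.183 -0.975 0.124
outer loop
vertex -0.896 -3.502 -1.772
vertex -0.804 -3.179 0.896
vertex -2.164 -3.08 -0.325
endloop
endfacet
facet normal -0.644 0.214 0.735
outer loop
vertex -2.164 -3.08 -0.325
vertex -0.444 -1.258 0.652
vertex -1.804 -1.159 -0.569
endloop
endfacet
facet normal -0.743 0.055 -0.667
outer loop
vertex -1.804 -1.159 -0.569
vertex -0.896 -3.502 -1.772
vertex -2.164 -3.08 -0.325
endloop
endfacet
facet normal 0.743 -0.055 0.667
outer loop
vertex -0.804 -3.179 0.896
vertex 0.824 -1.68 -0.795
vertex -0.444 -1.258 0.652
endloop
endfacet
facet normal -0.183 -0.975 0.124
outer loop
vertex 0.464 -3.601 -0.551
vertex -0.804 -3.179 0.896
vertex -0.896 -3.502 -1.772
endloop
endfacet
facet normal 0.743 -0.055 0.667
outer loop
vertex 0.464 -3.601 -0.551
vertex 0.824 -1.68 -0.795
vertex -0.804 -3.179 0.896
endloop
endfacet
facet normal 0.183 0.975 -0.124
outer loop
vertex -0.444 -1.258 0.652
vertex 0.824 -1.68 -0.795
vertex -1.804 -1.159 -0.569
endloop
endfacet
facet normal -0.743 0.055 -0.667
outer loop
vertex -0.536 -1.581 -2.016
vertex -0.896 -3.502 -1.772
vertex -1.804 -1.159 -0.569
endloop
endfacet
facet normal 0.183 0.975 -0.124
outer loop
vertex -1.804 -1.159 -0.569
vertex 0.824 -1.68 -0.795
vertex -0.536 -1.581 -2.016
endloop
endfacet
facet normal 0.644 -0.214 -0.735
outer loop
vertex -0.536 -1.581 -2.016
vertex 0.464 -3.601 -0.551
vertex -0.896 -3.502 -1.772
endloop
endfacet
facet normal 0.644 -0.214 -0.735
outer loop
vertex 0.824 -1.68 -0.795
vertex 0.464 -3.601 -0.551
vertex -0.536 -1.581 -2.016
endloop
endfacet
facet normal -0.705 0.537 0.463
outer loop
vertex -0.635 -1.516 4.563
vertex -0.413 -0.847 4.125
vertex -1.884 -1.988 3.21
endloop
endfacet
facet normal -0.267 -0.806 0.528
outer loop
vertex -0.827 -2.793 2.515
vertex -0.635 -1.516 4.563
vertex -1.884 -1.988 3.21
endloop
endfacet
facet normal -0.705 0.537 0.464
outer loop
vertex -1.884 -1.988 3.21
vertex -0.413 -0.847 4.125
vertex -1.662 -1.318 2.772
endloop
endfacet
facet normal -0.657 -0.248 -0.712
outer loop
vertex -1.662 -1.318 2.772
vertex -0.827 -2.793 2.515
vertex -1.884 -1.988 3.21
endloop
endfacet
facet normal 0.657 0.248 0.712
outer loop
vertex -0.635 -1.516 4.563
vertex 0.644 -1.652 3.43
vertex -0.413 -0.847 4.125
endloop
endfacet
facet normal -0.268 -0.806 0.528
outer loop
vertex 0.422 -2.322 3.868
vertex -0.635 -1.516 4.563
vertex -0.827 -2.793 2.515
endloop
endfacet
facet normal 0.657 0.248 0.712
outer loop
vertex 0.422 -2.322 3.868
vertex 0.644 -1.652 3.43
vertex -0.635 -1.516 4.563
endloop
endfacet
facet normal 0.267 0.806 -0.527
outer loop
vertex -0.413 -0.847 4.125
vertex 0.644 -1.652 3.43
vertex -1.662 -1.318 2.772
endloop
endfacet
facet normal -0.657 -0.248 -0.712
outer loop
vertex -0.605 -2.124 2.077
vertex -0.827 -2.793 2.515
vertex -1.662 -1.318 2.772
endloop
endfacet
facet normal 0.267 0.806 -0.528
outer loop
vertex -1.662 -1.318 2.772
vertex 0.644 -1.652 3.43
vertex -0.605 -2.124 2.077
endloop
endfacet
facet normal 0.705 -0.537 -0.463
outer loop
vertex -0.605 -2.124 2.077
vertex 0.422 -2.322 3.868
vertex -0.827 -2.793 2.515
endloop
endfacet
facet normal 0.705 -0.537 -0.464
outer loop
vertex 0.644 -1.652 3.43
vertex 0.422 -2.322 3.868
vertex -0.605 -2.124 2.077
endloop
endfacet

endsolid


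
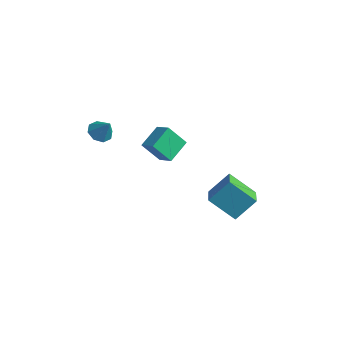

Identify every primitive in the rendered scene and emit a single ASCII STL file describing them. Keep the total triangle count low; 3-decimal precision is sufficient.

solid 
facet normal -0.482 -0.412 0.774
outer loop
vertex -1.649 1.111 -0.192
vertex -2.615 1.247 -0.721
vertex -1.496 -0.253 -0.823
endloop
endfacet
facet normal 0.871 -0.123 0.476
outer loop
vertex -0.765 0.373 -1.999
vertex -1.649 1.111 -0.192
vertex -1.496 -0.253 -0.823
endloop
endfacet
facet normal -0.481 -0.412 0.774
outer loop
vertex -1.496 -0.253 -0.823
vertex -2.615 1.247 -0.721
vertex -2.462 -0.117 -1.351
endloop
endfacet
facet normal 0.101 -0.903 -0.418
outer loop
vertex -2.462 -0.117 -1.351
vertex -0.765 0.373 -1.999
vertex -1.496 -0.253 -0.823
endloop
endfacet
facet normal -0.102 0.903 0.418
outer loop
vertex -1.649 1.111 -0.192
vertex -1.884 1.873 -1.897
vertex -2.615 1.247 -0.721
endloop
endfacet
facet normal 0.871 -0.122 0.476
outer loop
vertex -0.918 1.737 -1.369
vertex -1.649 1.111 -0.192
vertex -0.765 0.373 -1.999
endloop
endfacet
facet normal -0.101 0.903 0.418
outer loop
vertex -0.918 1.737 -1.369
vertex -1.884 1.873 -1.897
vertex -1.649 1.111 -0.192
endloop
endfacet
facet normal -0.871 0.122 -0.476
outer loop
vertex -2.615 1.247 -0.721
vertex -1.884 1.873 -1.897
vertex -2.462 -0.117 -1.351
endloop
endfacet
facet normal 0.101 -0.903 -0.417
outer loop
vertex -1.731 0.509 -2.528
vertex -0.765 0.373 -1.999
vertex -2.462 -0.117 -1.351
endloop
endfacet
facet normal -0.871 0.122 -0.476
outer loop
vertex -2.462 -0.117 -1.351
vertex -1.884 1.873 -1.897
vertex -1.731 0.509 -2.528
endloop
endfacet
facet normal 0.482 0.411 -0.774
outer loop
vertex -1.731 0.509 -2.528
vertex -0.918 1.737 -1.369
vertex -0.765 0.373 -1.999
endloop
endfacet
facet normal 0.481 0.412 -0.774
outer loop
vertex -1.884 1.873 -1.897
vertex -0.918 1.737 -1.369
vertex -1.731 0.509 -2.528
endloop
endfacet
facet normal -0.711 -0.329 0.622
outer loop
vertex 3.074 0.679 -1.739
vertex 2.117 1.752 -2.264
vertex 2.547 -0.351 -2.887
endloop
endfacet
facet normal 0.625 -0.702 0.343
outer loop
vertex 3.883 0.268 -4.056
vertex 3.074 0.679 -1.739
vertex 2.547 -0.351 -2.887
endloop
endfacet
facet normal -0.711 -0.329 0.621
outer loop
vertex 2.547 -0.351 -2.887
vertex 2.117 1.752 -2.264
vertex 1.591 0.722 -3.412
endloop
endfacet
facet normal -0.323 -0.632 -0.704
outer loop
vertex 1.591 0.722 -3.412
vertex 3.883 0.268 -4.056
vertex 2.547 -0.351 -2.887
endloop
endfacet
facet normal 0.323 0.633 0.704
outer loop
vertex 3.074 0.679 -1.739
vertex 3.453 2.371 -3.433
vertex 2.117 1.752 -2.264
endloop
endfacet
facet normal 0.625 -0.701 0.343
outer loop
vertex 4.409 1.298 -2.908
vertex 3.074 0.679 -1.739
vertex 3.883 0.268 -4.056
endloop
endfacet
facet normal 0.323 0.632 0.704
outer loop
vertex 4.409 1.298 -2.908
vertex 3.453 2.371 -3.433
vertex 3.074 0.679 -1.739
endloop
endfacet
facet normal -0.625 0.701 -0.343
outer loop
vertex 2.117 1.752 -2.264
vertex 3.453 2.371 -3.433
vertex 1.591 0.722 -3.412
endloop
endfacet
facet normal -0.323 -0.633 -0.704
outer loop
vertex 2.926 1.341 -4.581
vertex 3.883 0.268 -4.056
vertex 1.591 0.722 -3.412
endloop
endfacet
facet normal -0.625 0.701 -0.342
outer loop
vertex 1.591 0.722 -3.412
vertex 3.453 2.371 -3.433
vertex 2.926 1.341 -4.581
endloop
endfacet
facet normal 0.711 0.330 -0.621
outer loop
vertex 2.926 1.341 -4.581
vertex 4.409 1.298 -2.908
vertex 3.883 0.268 -4.056
endloop
endfacet
facet normal 0.711 0.329 -0.622
outer loop
vertex 3.453 2.371 -3.433
vertex 4.409 1.298 -2.908
vertex 2.926 1.341 -4.581
endloop
endfacet
facet normal -0.570 -0.055 -0.820
outer loop
vertex -3.24 -1.603 -0.38
vertex -3.807 -1.844 0.03
vertex -3.562 -1.179 -0.185
endloop
endfacet
facet normal 0.797 0.604 0.002
outer loop
vertex -3.24 -1.603 -0.38
vertex -3.562 -1.179 -0.185
vertex -3.113 -1.776 1.03
endloop
endfacet
facet normal -0.569 -0.056 -0.820
outer loop
vertex -3.562 -1.179 -0.185
vertex -3.807 -1.844 0.03
vertex -4.028 -1.145 0.136
endloop
endfacet
facet normal 0.294 0.896 0.332
outer loop
vertex -3.562 -1.179 -0.185
vertex -4.028 -1.145 0.136
vertex -3.113 -1.776 1.03
endloop
endfacet
facet normal -0.570 -0.056 -0.820
outer loop
vertex -4.028 -1.145 0.136
vertex -3.807 -1.844 0.03
vertex -4.364 -1.52 0.395
endloop
endfacet
facet normal -0.217 0.679 0.701
outer loop
vertex -4.028 -1.145 0.136
vertex -4.364 -1.52 0.395
vertex -3.113 -1.776 1.03
endloop
endfacet
facet normal -0.570 -0.055 -0.820
outer loop
vertex -4.364 -1.52 0.395
vertex -3.807 -1.844 0.03
vertex -4.374 -2.085 0.44
endloop
endfacet
facet normal -0.438 0.079 0.895
outer loop
vertex -4.364 -1.52 0.395
vertex -4.374 -2.085 0.44
vertex -3.113 -1.776 1.03
endloop
endfacet
facet normal -0.570 -0.054 -0.820
outer loop
vertex -4.374 -2.085 0.44
vertex -3.807 -1.844 0.03
vertex -4.053 -2.508 0.245
endloop
endfacet
facet normal -0.239 -0.550 0.800
outer loop
vertex -4.374 -2.085 0.44
vertex -4.053 -2.508 0.245
vertex -3.113 -1.776 1.03
endloop
endfacet
facet normal -0.569 -0.055 -0.820
outer loop
vertex -4.053 -2.508 0.245
vertex -3.807 -1.844 0.03
vertex -3.587 -2.542 -0.076
endloop
endfacet
facet normal 0.263 -0.842 0.471
outer loop
vertex -4.053 -2.508 0.245
vertex -3.587 -2.542 -0.076
vertex -3.113 -1.776 1.03
endloop
endfacet
facet normal -0.570 -0.055 -0.820
outer loop
vertex -3.587 -2.542 -0.076
vertex -3.807 -1.844 0.03
vertex -3.251 -2.167 -0.335
endloop
endfacet
facet normal 0.775 -0.625 0.101
outer loop
vertex -3.587 -2.542 -0.076
vertex -3.251 -2.167 -0.335
vertex -3.113 -1.776 1.03
endloop
endfacet
facet normal -0.570 -0.054 -0.820
outer loop
vertex -3.251 -2.167 -0.335
vertex -3.807 -1.844 0.03
vertex -3.24 -1.603 -0.38
endloop
endfacet
facet normal 0.995 -0.027 -0.093
outer loop
vertex -3.251 -2.167 -0.335
vertex -3.24 -1.603 -0.38
vertex -3.113 -1.776 1.03
endloop
endfacet

endsolid


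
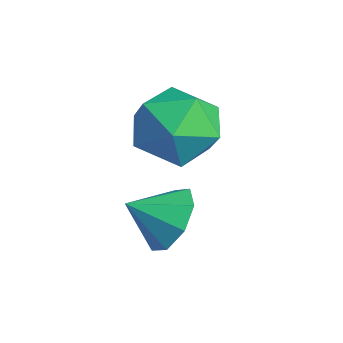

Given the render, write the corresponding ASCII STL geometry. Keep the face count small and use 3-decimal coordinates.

solid 
facet normal 0.232 0.809 -0.539
outer loop
vertex 2.98 -2.13 -3.204
vertex 2.082 -2.076 -3.509
vertex 2.563 -1.722 -2.771
endloop
endfacet
facet normal 0.502 -0.334 0.798
outer loop
vertex 2.98 -2.13 -3.204
vertex 2.563 -1.722 -2.771
vertex 1.798 -3.064 -2.851
endloop
endfacet
facet normal 0.232 0.809 -0.539
outer loop
vertex 2.563 -1.722 -2.771
vertex 2.082 -2.076 -3.509
vertex 1.864 -1.521 -2.77
endloop
endfacet
facet normal -0.013 -0.052 0.999
outer loop
vertex 2.563 -1.722 -2.771
vertex 1.864 -1.521 -2.77
vertex 1.798 -3.064 -2.851
endloop
endfacet
facet normal 0.233 0.809 -0.539
outer loop
vertex 1.864 -1.521 -2.77
vertex 2.082 -2.076 -3.509
vertex 1.293 -1.645 -3.203
endloop
endfacet
facet normal -0.602 -0.016 0.798
outer loop
vertex 1.864 -1.521 -2.77
vertex 1.293 -1.645 -3.203
vertex 1.798 -3.064 -2.851
endloop
endfacet
facet normal 0.232 0.809 -0.541
outer loop
vertex 1.293 -1.645 -3.203
vertex 2.082 -2.076 -3.509
vertex 1.184 -2.023 -3.815
endloop
endfacet
facet normal -0.916 -0.248 0.316
outer loop
vertex 1.293 -1.645 -3.203
vertex 1.184 -2.023 -3.815
vertex 1.798 -3.064 -2.851
endloop
endfacet
facet normal 0.232 0.809 -0.540
outer loop
vertex 1.184 -2.023 -3.815
vertex 2.082 -2.076 -3.509
vertex 1.601 -2.431 -4.248
endloop
endfacet
facet normal -0.773 -0.612 -0.168
outer loop
vertex 1.184 -2.023 -3.815
vertex 1.601 -2.431 -4.248
vertex 1.798 -3.064 -2.851
endloop
endfacet
facet normal 0.233 0.809 -0.540
outer loop
vertex 1.601 -2.431 -4.248
vertex 2.082 -2.076 -3.509
vertex 2.299 -2.632 -4.248
endloop
endfacet
facet normal -0.257 -0.893 -0.369
outer loop
vertex 1.601 -2.431 -4.248
vertex 2.299 -2.632 -4.248
vertex 1.798 -3.064 -2.851
endloop
endfacet
facet normal 0.233 0.809 -0.540
outer loop
vertex 2.299 -2.632 -4.248
vertex 2.082 -2.076 -3.509
vertex 2.871 -2.508 -3.816
endloop
endfacet
facet normal 0.329 -0.929 -0.169
outer loop
vertex 2.299 -2.632 -4.248
vertex 2.871 -2.508 -3.816
vertex 1.798 -3.064 -2.851
endloop
endfacet
facet normal 0.232 0.808 -0.541
outer loop
vertex 2.871 -2.508 -3.816
vertex 2.082 -2.076 -3.509
vertex 2.98 -2.13 -3.204
endloop
endfacet
facet normal 0.645 -0.696 0.315
outer loop
vertex 2.871 -2.508 -3.816
vertex 2.98 -2.13 -3.204
vertex 1.798 -3.064 -2.851
endloop
endfacet
facet normal 0.346 0.916 -0.203
outer loop
vertex 0.818 -0.584 -2.39
vertex 0.47 -0.207 -1.283
vertex 1.588 -0.666 -1.448
endloop
endfacet
facet normal 0.720 0.420 -0.552
outer loop
vertex 0.818 -0.584 -2.39
vertex 1.588 -0.666 -1.448
vertex 1.506 -1.581 -2.25
endloop
endfacet
facet normal 0.268 0.050 -0.962
outer loop
vertex 0.818 -0.584 -2.39
vertex 1.506 -1.581 -2.25
vertex 0.336 -1.688 -2.581
endloop
endfacet
facet normal -0.387 0.319 -0.865
outer loop
vertex 0.818 -0.584 -2.39
vertex 0.336 -1.688 -2.581
vertex -0.303 -0.839 -1.983
endloop
endfacet
facet normal -0.338 0.853 -0.397
outer loop
vertex 0.818 -0.584 -2.39
vertex -0.303 -0.839 -1.983
vertex 0.47 -0.207 -1.283
endloop
endfacet
facet normal 0.997 -0.028 -0.070
outer loop
vertex 1.506 -1.581 -2.25
vertex 1.588 -0.666 -1.448
vertex 1.583 -1.821 -1.057
endloop
endfacet
facet normal 0.392 0.776 0.495
outer loop
vertex 1.588 -0.666 -1.448
vertex 0.47 -0.207 -1.283
vertex 0.944 -0.972 -0.459
endloop
endfacet
facet normal -0.716 0.674 0.182
outer loop
vertex 0.47 -0.207 -1.283
vertex -0.303 -0.839 -1.983
vertex -0.226 -1.079 -0.79
endloop
endfacet
facet normal -0.794 -0.192 -0.577
outer loop
vertex -0.303 -0.839 -1.983
vertex 0.336 -1.688 -2.581
vertex -0.308 -1.994 -1.592
endloop
endfacet
facet normal 0.265 -0.626 -0.733
outer loop
vertex 0.336 -1.688 -2.581
vertex 1.506 -1.581 -2.25
vertex 0.81 -2.453 -1.757
endloop
endfacet
facet normal 0.387 -0.319 0.865
outer loop
vertex 0.462 -2.076 -0.65
vertex 1.583 -1.821 -1.057
vertex 0.944 -0.972 -0.459
endloop
endfacet
facet normal -0.268 -0.050 0.962
outer loop
vertex 0.462 -2.076 -0.65
vertex 0.944 -0.972 -0.459
vertex -0.226 -1.079 -0.79
endloop
endfacet
facet normal -0.720 -0.420 0.552
outer loop
vertex 0.462 -2.076 -0.65
vertex -0.226 -1.079 -0.79
vertex -0.308 -1.994 -1.592
endloop
endfacet
facet normal -0.346 -0.916 0.203
outer loop
vertex 0.462 -2.076 -0.65
vertex -0.308 -1.994 -1.592
vertex 0.81 -2.453 -1.757
endloop
endfacet
facet normal 0.338 -0.853 0.397
outer loop
vertex 0.462 -2.076 -0.65
vertex 0.81 -2.453 -1.757
vertex 1.583 -1.821 -1.057
endloop
endfacet
facet normal 0.794 0.192 0.577
outer loop
vertex 0.944 -0.972 -0.459
vertex 1.583 -1.821 -1.057
vertex 1.588 -0.666 -1.448
endloop
endfacet
facet normal -0.265 0.626 0.733
outer loop
vertex -0.226 -1.079 -0.79
vertex 0.944 -0.972 -0.459
vertex 0.47 -0.207 -1.283
endloop
endfacet
facet normal -0.997 0.028 0.070
outer loop
vertex -0.308 -1.994 -1.592
vertex -0.226 -1.079 -0.79
vertex -0.303 -0.839 -1.983
endloop
endfacet
facet normal -0.392 -0.776 -0.495
outer loop
vertex 0.81 -2.453 -1.757
vertex -0.308 -1.994 -1.592
vertex 0.336 -1.688 -2.581
endloop
endfacet
facet normal 0.716 -0.674 -0.182
outer loop
vertex 1.583 -1.821 -1.057
vertex 0.81 -2.453 -1.757
vertex 1.506 -1.581 -2.25
endloop
endfacet

endsolid


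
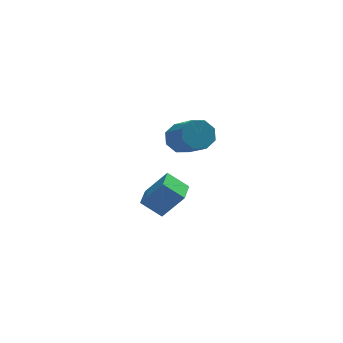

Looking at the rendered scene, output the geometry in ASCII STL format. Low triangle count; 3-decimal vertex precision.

solid 
facet normal -0.299 0.771 -0.562
outer loop
vertex 2.767 2.077 1.506
vertex 1.913 2.095 1.985
vertex 2.786 2.523 2.108
endloop
endfacet
facet normal 0.954 0.226 -0.198
outer loop
vertex 2.767 2.077 1.506
vertex 2.786 2.523 2.108
vertex 3.422 0.387 2.736
endloop
endfacet
facet normal 0.954 0.226 -0.196
outer loop
vertex 3.422 0.387 2.736
vertex 2.786 2.523 2.108
vertex 3.44 0.833 3.339
endloop
endfacet
facet normal 0.298 -0.772 0.562
outer loop
vertex 3.422 0.387 2.736
vertex 3.44 0.833 3.339
vertex 2.567 0.405 3.215
endloop
endfacet
facet normal -0.299 0.772 -0.561
outer loop
vertex 2.786 2.523 2.108
vertex 1.913 2.095 1.985
vertex 2.293 2.718 2.639
endloop
endfacet
facet normal 0.692 0.580 0.429
outer loop
vertex 2.786 2.523 2.108
vertex 2.293 2.718 2.639
vertex 3.44 0.833 3.339
endloop
endfacet
facet normal 0.692 0.580 0.429
outer loop
vertex 3.44 0.833 3.339
vertex 2.293 2.718 2.639
vertex 2.947 1.029 3.869
endloop
endfacet
facet normal 0.298 -0.771 0.563
outer loop
vertex 3.44 0.833 3.339
vertex 2.947 1.029 3.869
vertex 2.567 0.405 3.215
endloop
endfacet
facet normal -0.299 0.772 -0.562
outer loop
vertex 2.293 2.718 2.639
vertex 1.913 2.095 1.985
vertex 1.577 2.548 2.786
endloop
endfacet
facet normal 0.024 0.595 0.804
outer loop
vertex 2.293 2.718 2.639
vertex 1.577 2.548 2.786
vertex 2.947 1.029 3.869
endloop
endfacet
facet normal 0.024 0.595 0.804
outer loop
vertex 2.947 1.029 3.869
vertex 1.577 2.548 2.786
vertex 2.231 0.859 4.016
endloop
endfacet
facet normal 0.299 -0.771 0.562
outer loop
vertex 2.947 1.029 3.869
vertex 2.231 0.859 4.016
vertex 2.567 0.405 3.215
endloop
endfacet
facet normal -0.298 0.772 -0.562
outer loop
vertex 1.577 2.548 2.786
vertex 1.913 2.095 1.985
vertex 1.058 2.113 2.464
endloop
endfacet
facet normal -0.657 0.261 0.707
outer loop
vertex 1.577 2.548 2.786
vertex 1.058 2.113 2.464
vertex 2.231 0.859 4.016
endloop
endfacet
facet normal -0.658 0.260 0.707
outer loop
vertex 2.231 0.859 4.016
vertex 1.058 2.113 2.464
vertex 1.713 0.423 3.694
endloop
endfacet
facet normal 0.299 -0.771 0.562
outer loop
vertex 2.231 0.859 4.016
vertex 1.713 0.423 3.694
vertex 2.567 0.405 3.215
endloop
endfacet
facet normal -0.298 0.772 -0.562
outer loop
vertex 1.058 2.113 2.464
vertex 1.913 2.095 1.985
vertex 1.04 1.667 1.861
endloop
endfacet
facet normal -0.954 -0.227 0.196
outer loop
vertex 1.058 2.113 2.464
vertex 1.04 1.667 1.861
vertex 1.713 0.423 3.694
endloop
endfacet
facet normal -0.954 -0.226 0.197
outer loop
vertex 1.713 0.423 3.694
vertex 1.04 1.667 1.861
vertex 1.694 -0.023 3.092
endloop
endfacet
facet normal 0.299 -0.771 0.562
outer loop
vertex 1.713 0.423 3.694
vertex 1.694 -0.023 3.092
vertex 2.567 0.405 3.215
endloop
endfacet
facet normal -0.298 0.771 -0.563
outer loop
vertex 1.04 1.667 1.861
vertex 1.913 2.095 1.985
vertex 1.533 1.471 1.331
endloop
endfacet
facet normal -0.692 -0.580 -0.429
outer loop
vertex 1.04 1.667 1.861
vertex 1.533 1.471 1.331
vertex 1.694 -0.023 3.092
endloop
endfacet
facet normal -0.692 -0.581 -0.429
outer loop
vertex 1.694 -0.023 3.092
vertex 1.533 1.471 1.331
vertex 2.187 -0.218 2.561
endloop
endfacet
facet normal 0.299 -0.772 0.561
outer loop
vertex 1.694 -0.023 3.092
vertex 2.187 -0.218 2.561
vertex 2.567 0.405 3.215
endloop
endfacet
facet normal -0.299 0.771 -0.562
outer loop
vertex 1.533 1.471 1.331
vertex 1.913 2.095 1.985
vertex 2.249 1.641 1.184
endloop
endfacet
facet normal -0.024 -0.595 -0.804
outer loop
vertex 1.533 1.471 1.331
vertex 2.249 1.641 1.184
vertex 2.187 -0.218 2.561
endloop
endfacet
facet normal -0.024 -0.595 -0.804
outer loop
vertex 2.187 -0.218 2.561
vertex 2.249 1.641 1.184
vertex 2.903 -0.048 2.414
endloop
endfacet
facet normal 0.299 -0.772 0.562
outer loop
vertex 2.187 -0.218 2.561
vertex 2.903 -0.048 2.414
vertex 2.567 0.405 3.215
endloop
endfacet
facet normal -0.299 0.771 -0.562
outer loop
vertex 2.249 1.641 1.184
vertex 1.913 2.095 1.985
vertex 2.767 2.077 1.506
endloop
endfacet
facet normal 0.658 -0.260 -0.707
outer loop
vertex 2.249 1.641 1.184
vertex 2.767 2.077 1.506
vertex 2.903 -0.048 2.414
endloop
endfacet
facet normal 0.657 -0.260 -0.707
outer loop
vertex 2.903 -0.048 2.414
vertex 2.767 2.077 1.506
vertex 3.422 0.387 2.736
endloop
endfacet
facet normal 0.298 -0.772 0.562
outer loop
vertex 2.903 -0.048 2.414
vertex 3.422 0.387 2.736
vertex 2.567 0.405 3.215
endloop
endfacet
facet normal -0.748 0.241 0.618
outer loop
vertex 1.046 3.278 -2.221
vertex 1.468 4.758 -2.287
vertex -0.138 3.547 -3.76
endloop
endfacet
facet normal -0.275 -0.961 0.043
outer loop
vertex 0.992 3.182 -4.693
vertex 1.046 3.278 -2.221
vertex -0.138 3.547 -3.76
endloop
endfacet
facet normal -0.748 0.241 0.618
outer loop
vertex -0.138 3.547 -3.76
vertex 1.468 4.758 -2.287
vertex 0.284 5.026 -3.826
endloop
endfacet
facet normal -0.604 0.137 -0.785
outer loop
vertex 0.284 5.026 -3.826
vertex 0.992 3.182 -4.693
vertex -0.138 3.547 -3.76
endloop
endfacet
facet normal 0.604 -0.137 0.785
outer loop
vertex 1.046 3.278 -2.221
vertex 2.598 4.393 -3.22
vertex 1.468 4.758 -2.287
endloop
endfacet
facet normal -0.274 -0.961 0.043
outer loop
vertex 2.176 2.914 -3.154
vertex 1.046 3.278 -2.221
vertex 0.992 3.182 -4.693
endloop
endfacet
facet normal 0.604 -0.137 0.785
outer loop
vertex 2.176 2.914 -3.154
vertex 2.598 4.393 -3.22
vertex 1.046 3.278 -2.221
endloop
endfacet
facet normal 0.274 0.961 -0.044
outer loop
vertex 1.468 4.758 -2.287
vertex 2.598 4.393 -3.22
vertex 0.284 5.026 -3.826
endloop
endfacet
facet normal -0.604 0.137 -0.785
outer loop
vertex 1.414 4.662 -4.759
vertex 0.992 3.182 -4.693
vertex 0.284 5.026 -3.826
endloop
endfacet
facet normal 0.274 0.961 -0.043
outer loop
vertex 0.284 5.026 -3.826
vertex 2.598 4.393 -3.22
vertex 1.414 4.662 -4.759
endloop
endfacet
facet normal 0.748 -0.241 -0.618
outer loop
vertex 1.414 4.662 -4.759
vertex 2.176 2.914 -3.154
vertex 0.992 3.182 -4.693
endloop
endfacet
facet normal 0.748 -0.241 -0.618
outer loop
vertex 2.598 4.393 -3.22
vertex 2.176 2.914 -3.154
vertex 1.414 4.662 -4.759
endloop
endfacet

endsolid


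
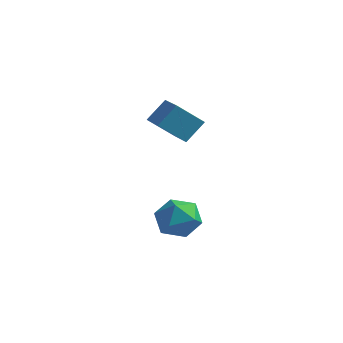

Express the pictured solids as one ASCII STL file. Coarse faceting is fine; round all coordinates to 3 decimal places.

solid 
facet normal -0.777 0.600 -0.192
outer loop
vertex -2.404 1.955 4.676
vertex -1.589 2.695 3.686
vertex -2.773 1.199 3.807
endloop
endfacet
facet normal -0.551 -0.500 0.669
outer loop
vertex -1.771 0.425 4.054
vertex -2.404 1.955 4.676
vertex -2.773 1.199 3.807
endloop
endfacet
facet normal -0.777 0.600 -0.191
outer loop
vertex -2.773 1.199 3.807
vertex -1.589 2.695 3.686
vertex -1.959 1.938 2.817
endloop
endfacet
facet normal -0.306 -0.625 -0.718
outer loop
vertex -1.959 1.938 2.817
vertex -1.771 0.425 4.054
vertex -2.773 1.199 3.807
endloop
endfacet
facet normal 0.306 0.625 0.719
outer loop
vertex -2.404 1.955 4.676
vertex -0.587 1.921 3.933
vertex -1.589 2.695 3.686
endloop
endfacet
facet normal -0.550 -0.500 0.669
outer loop
vertex -1.401 1.182 4.923
vertex -2.404 1.955 4.676
vertex -1.771 0.425 4.054
endloop
endfacet
facet normal 0.305 0.626 0.718
outer loop
vertex -1.401 1.182 4.923
vertex -0.587 1.921 3.933
vertex -2.404 1.955 4.676
endloop
endfacet
facet normal 0.551 0.499 -0.669
outer loop
vertex -1.589 2.695 3.686
vertex -0.587 1.921 3.933
vertex -1.959 1.938 2.817
endloop
endfacet
facet normal -0.305 -0.625 -0.718
outer loop
vertex -0.956 1.165 3.064
vertex -1.771 0.425 4.054
vertex -1.959 1.938 2.817
endloop
endfacet
facet normal 0.550 0.500 -0.669
outer loop
vertex -1.959 1.938 2.817
vertex -0.587 1.921 3.933
vertex -0.956 1.165 3.064
endloop
endfacet
facet normal 0.777 -0.600 0.191
outer loop
vertex -0.956 1.165 3.064
vertex -1.401 1.182 4.923
vertex -1.771 0.425 4.054
endloop
endfacet
facet normal 0.777 -0.599 0.192
outer loop
vertex -0.587 1.921 3.933
vertex -1.401 1.182 4.923
vertex -0.956 1.165 3.064
endloop
endfacet
facet normal -0.037 0.261 0.965
outer loop
vertex -0.309 0.813 0.026
vertex -1.321 0.616 0.04
vertex -0.647 -0.13 0.268
endloop
endfacet
facet normal 0.601 -0.011 0.799
outer loop
vertex -0.309 0.813 0.026
vertex -0.647 -0.13 0.268
vertex 0.172 -0.018 -0.347
endloop
endfacet
facet normal 0.880 0.386 0.276
outer loop
vertex -0.309 0.813 0.026
vertex 0.172 -0.018 -0.347
vertex 0.005 0.797 -0.955
endloop
endfacet
facet normal 0.414 0.903 0.118
outer loop
vertex -0.309 0.813 0.026
vertex 0.005 0.797 -0.955
vertex -0.918 1.189 -0.716
endloop
endfacet
facet normal -0.153 0.825 0.544
outer loop
vertex -0.309 0.813 0.026
vertex -0.918 1.189 -0.716
vertex -1.321 0.616 0.04
endloop
endfacet
facet normal 0.502 -0.671 0.546
outer loop
vertex 0.172 -0.018 -0.347
vertex -0.647 -0.13 0.268
vertex -0.542 -0.729 -0.564
endloop
endfacet
facet normal -0.532 -0.232 0.815
outer loop
vertex -0.647 -0.13 0.268
vertex -1.321 0.616 0.04
vertex -1.465 -0.337 -0.325
endloop
endfacet
facet normal -0.719 0.682 0.133
outer loop
vertex -1.321 0.616 0.04
vertex -0.918 1.189 -0.716
vertex -1.632 0.478 -0.933
endloop
endfacet
facet normal 0.199 0.807 -0.556
outer loop
vertex -0.918 1.189 -0.716
vertex 0.005 0.797 -0.955
vertex -0.813 0.59 -1.548
endloop
endfacet
facet normal 0.953 -0.029 -0.301
outer loop
vertex 0.005 0.797 -0.955
vertex 0.172 -0.018 -0.347
vertex -0.139 -0.156 -1.32
endloop
endfacet
facet normal -0.414 -0.903 -0.118
outer loop
vertex -1.151 -0.353 -1.306
vertex -0.542 -0.729 -0.564
vertex -1.465 -0.337 -0.325
endloop
endfacet
facet normal -0.880 -0.386 -0.276
outer loop
vertex -1.151 -0.353 -1.306
vertex -1.465 -0.337 -0.325
vertex -1.632 0.478 -0.933
endloop
endfacet
facet normal -0.601 0.011 -0.799
outer loop
vertex -1.151 -0.353 -1.306
vertex -1.632 0.478 -0.933
vertex -0.813 0.59 -1.548
endloop
endfacet
facet normal 0.037 -0.261 -0.965
outer loop
vertex -1.151 -0.353 -1.306
vertex -0.813 0.59 -1.548
vertex -0.139 -0.156 -1.32
endloop
endfacet
facet normal 0.153 -0.825 -0.544
outer loop
vertex -1.151 -0.353 -1.306
vertex -0.139 -0.156 -1.32
vertex -0.542 -0.729 -0.564
endloop
endfacet
facet normal -0.199 -0.807 0.556
outer loop
vertex -1.465 -0.337 -0.325
vertex -0.542 -0.729 -0.564
vertex -0.647 -0.13 0.268
endloop
endfacet
facet normal -0.953 0.029 0.301
outer loop
vertex -1.632 0.478 -0.933
vertex -1.465 -0.337 -0.325
vertex -1.321 0.616 0.04
endloop
endfacet
facet normal -0.502 0.671 -0.546
outer loop
vertex -0.813 0.59 -1.548
vertex -1.632 0.478 -0.933
vertex -0.918 1.189 -0.716
endloop
endfacet
facet normal 0.532 0.232 -0.815
outer loop
vertex -0.139 -0.156 -1.32
vertex -0.813 0.59 -1.548
vertex 0.005 0.797 -0.955
endloop
endfacet
facet normal 0.719 -0.682 -0.133
outer loop
vertex -0.542 -0.729 -0.564
vertex -0.139 -0.156 -1.32
vertex 0.172 -0.018 -0.347
endloop
endfacet

endsolid


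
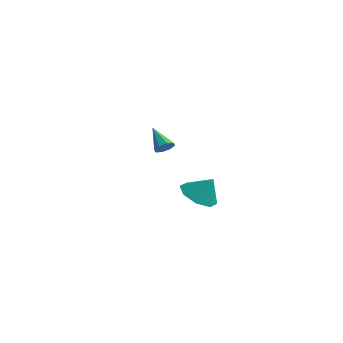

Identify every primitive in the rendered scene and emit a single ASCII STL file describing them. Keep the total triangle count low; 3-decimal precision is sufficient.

solid 
facet normal -0.475 -0.256 -0.842
outer loop
vertex 3.517 -3.067 -1.73
vertex 2.979 -2.312 -1.656
vertex 3.796 -2.501 -2.06
endloop
endfacet
facet normal 0.917 -0.294 0.271
outer loop
vertex 3.517 -3.067 -1.73
vertex 3.796 -2.501 -2.06
vertex 3.541 -2.008 -0.664
endloop
endfacet
facet normal -0.476 -0.257 -0.841
outer loop
vertex 3.796 -2.501 -2.06
vertex 2.979 -2.312 -1.656
vertex 3.596 -1.824 -2.154
endloop
endfacet
facet normal 0.954 0.292 0.071
outer loop
vertex 3.796 -2.501 -2.06
vertex 3.596 -1.824 -2.154
vertex 3.541 -2.008 -0.664
endloop
endfacet
facet normal -0.476 -0.257 -0.841
outer loop
vertex 3.596 -1.824 -2.154
vertex 2.979 -2.312 -1.656
vertex 3.035 -1.433 -1.956
endloop
endfacet
facet normal 0.596 0.794 0.120
outer loop
vertex 3.596 -1.824 -2.154
vertex 3.035 -1.433 -1.956
vertex 3.541 -2.008 -0.664
endloop
endfacet
facet normal -0.476 -0.257 -0.841
outer loop
vertex 3.035 -1.433 -1.956
vertex 2.979 -2.312 -1.656
vertex 2.442 -1.556 -1.583
endloop
endfacet
facet normal 0.054 0.920 0.388
outer loop
vertex 3.035 -1.433 -1.956
vertex 2.442 -1.556 -1.583
vertex 3.541 -2.008 -0.664
endloop
endfacet
facet normal -0.475 -0.256 -0.842
outer loop
vertex 2.442 -1.556 -1.583
vertex 2.979 -2.312 -1.656
vertex 2.163 -2.122 -1.253
endloop
endfacet
facet normal -0.357 0.596 0.720
outer loop
vertex 2.442 -1.556 -1.583
vertex 2.163 -2.122 -1.253
vertex 3.541 -2.008 -0.664
endloop
endfacet
facet normal -0.475 -0.257 -0.841
outer loop
vertex 2.163 -2.122 -1.253
vertex 2.979 -2.312 -1.656
vertex 2.363 -2.799 -1.159
endloop
endfacet
facet normal -0.394 0.011 0.919
outer loop
vertex 2.163 -2.122 -1.253
vertex 2.363 -2.799 -1.159
vertex 3.541 -2.008 -0.664
endloop
endfacet
facet normal -0.476 -0.257 -0.841
outer loop
vertex 2.363 -2.799 -1.159
vertex 2.979 -2.312 -1.656
vertex 2.924 -3.19 -1.357
endloop
endfacet
facet normal -0.036 -0.492 0.870
outer loop
vertex 2.363 -2.799 -1.159
vertex 2.924 -3.19 -1.357
vertex 3.541 -2.008 -0.664
endloop
endfacet
facet normal -0.476 -0.257 -0.841
outer loop
vertex 2.924 -3.19 -1.357
vertex 2.979 -2.312 -1.656
vertex 3.517 -3.067 -1.73
endloop
endfacet
facet normal 0.507 -0.617 0.602
outer loop
vertex 2.924 -3.19 -1.357
vertex 3.517 -3.067 -1.73
vertex 3.541 -2.008 -0.664
endloop
endfacet
facet normal 0.738 -0.217 -0.639
outer loop
vertex -2.199 1.452 -1.233
vertex -2.504 1.608 -1.638
vertex -2.156 1.846 -1.317
endloop
endfacet
facet normal 0.386 0.152 0.910
outer loop
vertex -2.199 1.452 -1.233
vertex -2.156 1.846 -1.317
vertex -3.536 1.912 -0.742
endloop
endfacet
facet normal 0.738 -0.218 -0.639
outer loop
vertex -2.156 1.846 -1.317
vertex -2.504 1.608 -1.638
vertex -2.316 2.101 -1.589
endloop
endfacet
facet normal 0.274 0.777 0.567
outer loop
vertex -2.156 1.846 -1.317
vertex -2.316 2.101 -1.589
vertex -3.536 1.912 -0.742
endloop
endfacet
facet normal 0.736 -0.217 -0.641
outer loop
vertex -2.316 2.101 -1.589
vertex -2.504 1.608 -1.638
vertex -2.587 2.067 -1.889
endloop
endfacet
facet normal -0.142 0.990 0.016
outer loop
vertex -2.316 2.101 -1.589
vertex -2.587 2.067 -1.889
vertex -3.536 1.912 -0.742
endloop
endfacet
facet normal 0.737 -0.217 -0.640
outer loop
vertex -2.587 2.067 -1.889
vertex -2.504 1.608 -1.638
vertex -2.809 1.764 -2.042
endloop
endfacet
facet normal -0.617 0.665 -0.421
outer loop
vertex -2.587 2.067 -1.889
vertex -2.809 1.764 -2.042
vertex -3.536 1.912 -0.742
endloop
endfacet
facet normal 0.737 -0.217 -0.640
outer loop
vertex -2.809 1.764 -2.042
vertex -2.504 1.608 -1.638
vertex -2.852 1.37 -1.958
endloop
endfacet
facet normal -0.873 -0.009 -0.487
outer loop
vertex -2.809 1.764 -2.042
vertex -2.852 1.37 -1.958
vertex -3.536 1.912 -0.742
endloop
endfacet
facet normal 0.737 -0.217 -0.640
outer loop
vertex -2.852 1.37 -1.958
vertex -2.504 1.608 -1.638
vertex -2.692 1.115 -1.687
endloop
endfacet
facet normal -0.761 -0.632 -0.146
outer loop
vertex -2.852 1.37 -1.958
vertex -2.692 1.115 -1.687
vertex -3.536 1.912 -0.742
endloop
endfacet
facet normal 0.737 -0.218 -0.639
outer loop
vertex -2.692 1.115 -1.687
vertex -2.504 1.608 -1.638
vertex -2.421 1.149 -1.386
endloop
endfacet
facet normal -0.345 -0.846 0.406
outer loop
vertex -2.692 1.115 -1.687
vertex -2.421 1.149 -1.386
vertex -3.536 1.912 -0.742
endloop
endfacet
facet normal 0.738 -0.218 -0.639
outer loop
vertex -2.421 1.149 -1.386
vertex -2.504 1.608 -1.638
vertex -2.199 1.452 -1.233
endloop
endfacet
facet normal 0.130 -0.521 0.843
outer loop
vertex -2.421 1.149 -1.386
vertex -2.199 1.452 -1.233
vertex -3.536 1.912 -0.742
endloop
endfacet

endsolid


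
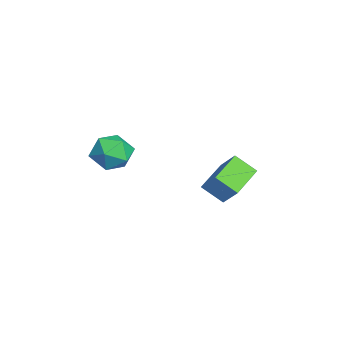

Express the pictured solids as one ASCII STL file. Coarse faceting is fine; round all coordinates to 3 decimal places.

solid 
facet normal -0.502 -0.449 -0.739
outer loop
vertex -1.032 0.216 -0.302
vertex -2.297 0.95 0.111
vertex -0.785 1.005 -0.949
endloop
endfacet
facet normal 0.832 -0.483 -0.272
outer loop
vertex -0.243 1.49 -0.151
vertex -1.032 0.216 -0.302
vertex -0.785 1.005 -0.949
endloop
endfacet
facet normal -0.502 -0.449 -0.739
outer loop
vertex -0.785 1.005 -0.949
vertex -2.297 0.95 0.111
vertex -2.05 1.739 -0.536
endloop
endfacet
facet normal 0.235 0.752 -0.616
outer loop
vertex -2.05 1.739 -0.536
vertex -0.243 1.49 -0.151
vertex -0.785 1.005 -0.949
endloop
endfacet
facet normal -0.235 -0.752 0.616
outer loop
vertex -1.032 0.216 -0.302
vertex -1.755 1.435 0.909
vertex -2.297 0.95 0.111
endloop
endfacet
facet normal 0.832 -0.483 -0.272
outer loop
vertex -0.49 0.701 0.496
vertex -1.032 0.216 -0.302
vertex -0.243 1.49 -0.151
endloop
endfacet
facet normal -0.235 -0.752 0.616
outer loop
vertex -0.49 0.701 0.496
vertex -1.755 1.435 0.909
vertex -1.032 0.216 -0.302
endloop
endfacet
facet normal -0.832 0.483 0.272
outer loop
vertex -2.297 0.95 0.111
vertex -1.755 1.435 0.909
vertex -2.05 1.739 -0.536
endloop
endfacet
facet normal 0.235 0.752 -0.616
outer loop
vertex -1.508 2.224 0.262
vertex -0.243 1.49 -0.151
vertex -2.05 1.739 -0.536
endloop
endfacet
facet normal -0.832 0.483 0.272
outer loop
vertex -2.05 1.739 -0.536
vertex -1.755 1.435 0.909
vertex -1.508 2.224 0.262
endloop
endfacet
facet normal 0.502 0.449 0.739
outer loop
vertex -1.508 2.224 0.262
vertex -0.49 0.701 0.496
vertex -0.243 1.49 -0.151
endloop
endfacet
facet normal 0.502 0.449 0.739
outer loop
vertex -1.755 1.435 0.909
vertex -0.49 0.701 0.496
vertex -1.508 2.224 0.262
endloop
endfacet
facet normal -0.188 0.064 0.980
outer loop
vertex 1.812 -2.624 3.88
vertex 2.367 -3.225 4.026
vertex 2.608 -2.43 4.02
endloop
endfacet
facet normal -0.285 0.695 0.660
outer loop
vertex 1.812 -2.624 3.88
vertex 2.608 -2.43 4.02
vertex 2.183 -2.038 3.424
endloop
endfacet
facet normal -0.778 0.610 0.151
outer loop
vertex 1.812 -2.624 3.88
vertex 2.183 -2.038 3.424
vertex 1.68 -2.59 3.061
endloop
endfacet
facet normal -0.985 -0.073 0.156
outer loop
vertex 1.812 -2.624 3.88
vertex 1.68 -2.59 3.061
vertex 1.793 -3.324 3.433
endloop
endfacet
facet normal -0.620 -0.410 0.669
outer loop
vertex 1.812 -2.624 3.88
vertex 1.793 -3.324 3.433
vertex 2.367 -3.225 4.026
endloop
endfacet
facet normal 0.327 0.880 0.345
outer loop
vertex 2.183 -2.038 3.424
vertex 2.608 -2.43 4.02
vertex 2.967 -2.276 3.287
endloop
endfacet
facet normal 0.486 -0.141 0.862
outer loop
vertex 2.608 -2.43 4.02
vertex 2.367 -3.225 4.026
vertex 3.08 -3.01 3.659
endloop
endfacet
facet normal -0.213 -0.909 0.358
outer loop
vertex 2.367 -3.225 4.026
vertex 1.793 -3.324 3.433
vertex 2.577 -3.562 3.296
endloop
endfacet
facet normal -0.805 -0.362 -0.470
outer loop
vertex 1.793 -3.324 3.433
vertex 1.68 -2.59 3.061
vertex 2.152 -3.17 2.7
endloop
endfacet
facet normal -0.470 0.742 -0.478
outer loop
vertex 1.68 -2.59 3.061
vertex 2.183 -2.038 3.424
vertex 2.393 -2.375 2.694
endloop
endfacet
facet normal 0.985 0.073 -0.156
outer loop
vertex 2.948 -2.976 2.84
vertex 2.967 -2.276 3.287
vertex 3.08 -3.01 3.659
endloop
endfacet
facet normal 0.778 -0.610 -0.151
outer loop
vertex 2.948 -2.976 2.84
vertex 3.08 -3.01 3.659
vertex 2.577 -3.562 3.296
endloop
endfacet
facet normal 0.285 -0.695 -0.660
outer loop
vertex 2.948 -2.976 2.84
vertex 2.577 -3.562 3.296
vertex 2.152 -3.17 2.7
endloop
endfacet
facet normal 0.188 -0.064 -0.980
outer loop
vertex 2.948 -2.976 2.84
vertex 2.152 -3.17 2.7
vertex 2.393 -2.375 2.694
endloop
endfacet
facet normal 0.620 0.410 -0.669
outer loop
vertex 2.948 -2.976 2.84
vertex 2.393 -2.375 2.694
vertex 2.967 -2.276 3.287
endloop
endfacet
facet normal 0.805 0.362 0.470
outer loop
vertex 3.08 -3.01 3.659
vertex 2.967 -2.276 3.287
vertex 2.608 -2.43 4.02
endloop
endfacet
facet normal 0.470 -0.742 0.478
outer loop
vertex 2.577 -3.562 3.296
vertex 3.08 -3.01 3.659
vertex 2.367 -3.225 4.026
endloop
endfacet
facet normal -0.327 -0.880 -0.345
outer loop
vertex 2.152 -3.17 2.7
vertex 2.577 -3.562 3.296
vertex 1.793 -3.324 3.433
endloop
endfacet
facet normal -0.486 0.141 -0.862
outer loop
vertex 2.393 -2.375 2.694
vertex 2.152 -3.17 2.7
vertex 1.68 -2.59 3.061
endloop
endfacet
facet normal 0.213 0.909 -0.358
outer loop
vertex 2.967 -2.276 3.287
vertex 2.393 -2.375 2.694
vertex 2.183 -2.038 3.424
endloop
endfacet

endsolid
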